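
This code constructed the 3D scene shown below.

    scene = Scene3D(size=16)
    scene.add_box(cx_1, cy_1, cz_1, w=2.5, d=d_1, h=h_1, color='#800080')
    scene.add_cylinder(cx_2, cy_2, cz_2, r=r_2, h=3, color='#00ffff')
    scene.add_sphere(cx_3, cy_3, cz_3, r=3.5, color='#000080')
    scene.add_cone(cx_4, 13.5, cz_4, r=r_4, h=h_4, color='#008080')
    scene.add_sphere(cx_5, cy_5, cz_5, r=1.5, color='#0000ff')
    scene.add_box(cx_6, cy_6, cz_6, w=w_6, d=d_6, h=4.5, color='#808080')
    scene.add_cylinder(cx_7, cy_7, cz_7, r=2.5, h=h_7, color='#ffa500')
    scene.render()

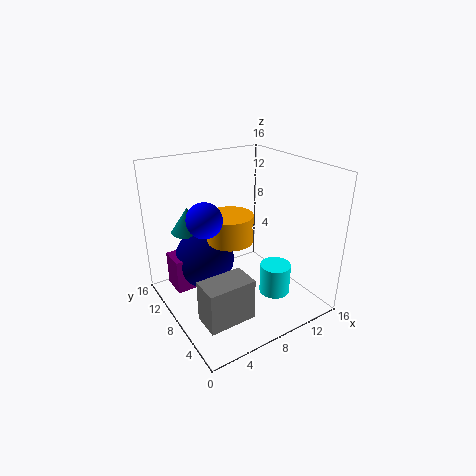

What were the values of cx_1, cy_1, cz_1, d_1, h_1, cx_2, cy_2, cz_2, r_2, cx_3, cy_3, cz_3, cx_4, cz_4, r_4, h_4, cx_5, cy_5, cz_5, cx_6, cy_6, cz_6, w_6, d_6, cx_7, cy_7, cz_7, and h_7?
cx_1 = 1.5
cy_1 = 10.5
cz_1 = 1.5
d_1 = 3
h_1 = 4
cx_2 = 8.5
cy_2 = 2
cz_2 = 4.5
r_2 = 1.5
cx_3 = 5.5
cy_3 = 11.5
cz_3 = 4.5
cx_4 = 4.5
cz_4 = 7.5
r_4 = 2
h_4 = 3
cx_5 = 1.5
cy_5 = 3
cz_5 = 13.5
cx_6 = 1.5
cy_6 = 2.5
cz_6 = 1.5
w_6 = 5
d_6 = 3
cx_7 = 7
cy_7 = 8
cz_7 = 8
h_7 = 3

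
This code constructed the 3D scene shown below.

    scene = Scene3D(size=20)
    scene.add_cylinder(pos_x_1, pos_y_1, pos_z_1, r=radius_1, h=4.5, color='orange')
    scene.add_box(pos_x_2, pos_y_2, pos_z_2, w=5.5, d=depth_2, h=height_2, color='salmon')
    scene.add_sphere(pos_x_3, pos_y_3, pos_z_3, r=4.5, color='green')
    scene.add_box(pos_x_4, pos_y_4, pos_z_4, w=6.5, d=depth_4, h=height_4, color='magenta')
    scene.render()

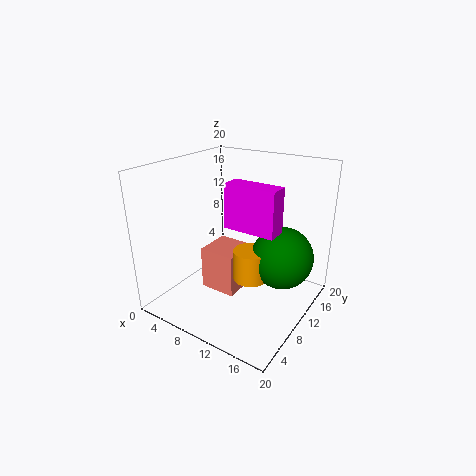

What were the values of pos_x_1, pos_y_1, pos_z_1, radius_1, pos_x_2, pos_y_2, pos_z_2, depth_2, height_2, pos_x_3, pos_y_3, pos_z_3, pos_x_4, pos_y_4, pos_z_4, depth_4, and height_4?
pos_x_1 = 11.5, pos_y_1 = 11, pos_z_1 = 3.5, radius_1 = 2.5, pos_x_2 = 4, pos_y_2 = 9, pos_z_2 = 0.5, depth_2 = 5.5, height_2 = 6.5, pos_x_3 = 15, pos_y_3 = 14, pos_z_3 = 6.5, pos_x_4 = 11, pos_y_4 = 5.5, pos_z_4 = 13.5, depth_4 = 2.5, height_4 = 5.5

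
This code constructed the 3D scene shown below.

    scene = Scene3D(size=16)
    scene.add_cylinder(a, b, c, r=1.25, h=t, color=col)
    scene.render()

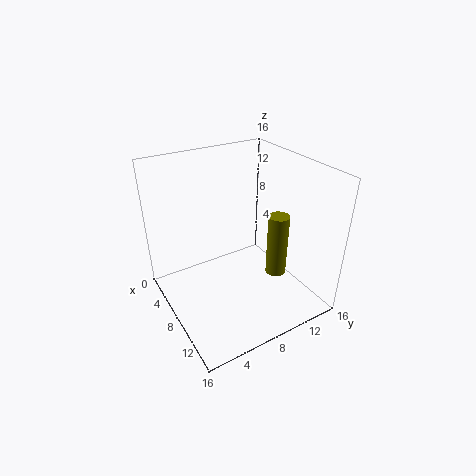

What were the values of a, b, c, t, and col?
a = 8.5, b = 13.25, c = 1.75, t = 7.75, col = 'olive'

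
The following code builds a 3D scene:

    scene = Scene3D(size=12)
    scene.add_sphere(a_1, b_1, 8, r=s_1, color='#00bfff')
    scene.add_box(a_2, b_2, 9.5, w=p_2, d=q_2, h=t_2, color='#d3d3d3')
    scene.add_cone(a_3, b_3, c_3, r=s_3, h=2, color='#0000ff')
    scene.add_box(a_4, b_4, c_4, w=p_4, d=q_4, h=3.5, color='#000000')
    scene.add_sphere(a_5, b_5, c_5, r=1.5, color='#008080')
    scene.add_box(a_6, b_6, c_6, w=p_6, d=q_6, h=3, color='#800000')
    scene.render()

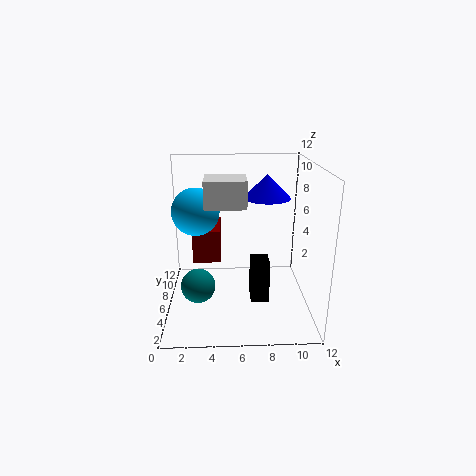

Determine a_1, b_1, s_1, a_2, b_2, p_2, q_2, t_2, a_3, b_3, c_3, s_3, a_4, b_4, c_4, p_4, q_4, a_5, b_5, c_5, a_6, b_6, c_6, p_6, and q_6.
a_1 = 2.5, b_1 = 7, s_1 = 2, a_2 = 3.5, b_2 = 2.5, p_2 = 3, q_2 = 2.5, t_2 = 2, a_3 = 8.5, b_3 = 7.5, c_3 = 9, s_3 = 2, a_4 = 7, b_4 = 4, c_4 = 1, p_4 = 1.5, q_4 = 2, a_5 = 2.5, b_5 = 6, c_5 = 1.5, a_6 = 2, b_6 = 7.5, c_6 = 3, p_6 = 2.5, q_6 = 4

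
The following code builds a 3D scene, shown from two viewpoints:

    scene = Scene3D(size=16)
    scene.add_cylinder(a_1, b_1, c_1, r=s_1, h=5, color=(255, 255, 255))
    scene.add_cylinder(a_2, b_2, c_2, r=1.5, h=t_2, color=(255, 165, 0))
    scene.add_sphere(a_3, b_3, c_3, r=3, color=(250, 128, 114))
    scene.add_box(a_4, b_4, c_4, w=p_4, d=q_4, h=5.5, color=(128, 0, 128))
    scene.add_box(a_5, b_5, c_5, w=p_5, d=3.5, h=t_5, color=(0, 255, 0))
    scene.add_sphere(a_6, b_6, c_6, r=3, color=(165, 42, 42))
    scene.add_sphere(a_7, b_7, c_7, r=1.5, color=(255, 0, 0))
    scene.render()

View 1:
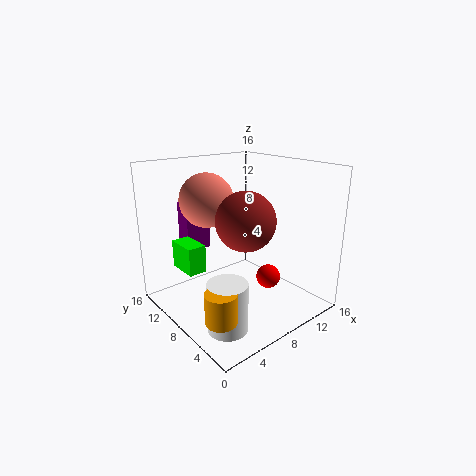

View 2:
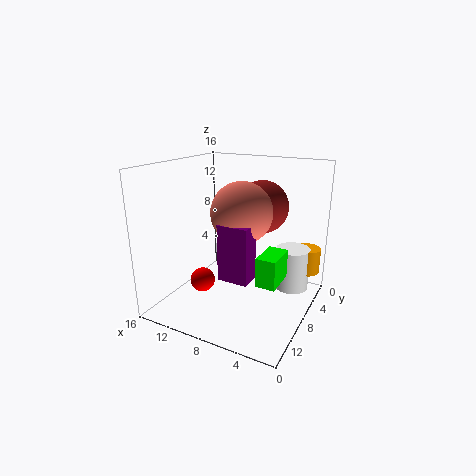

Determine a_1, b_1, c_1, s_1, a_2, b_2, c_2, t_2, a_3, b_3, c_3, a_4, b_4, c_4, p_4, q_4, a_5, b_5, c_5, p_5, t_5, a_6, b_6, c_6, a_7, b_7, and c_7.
a_1 = 3; b_1 = 3.5; c_1 = 1; s_1 = 2; a_2 = 1.5; b_2 = 2.5; c_2 = 3; t_2 = 3; a_3 = 6; b_3 = 11; c_3 = 12; a_4 = 4; b_4 = 12; c_4 = 6; p_4 = 3; q_4 = 2; a_5 = 2; b_5 = 8.5; c_5 = 5; p_5 = 2; t_5 = 3; a_6 = 6.5; b_6 = 5; c_6 = 11; a_7 = 13; b_7 = 8; c_7 = 1.5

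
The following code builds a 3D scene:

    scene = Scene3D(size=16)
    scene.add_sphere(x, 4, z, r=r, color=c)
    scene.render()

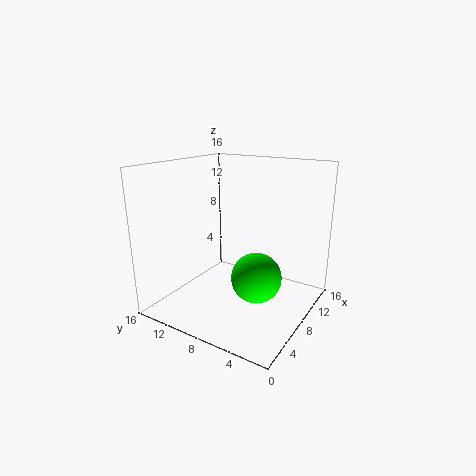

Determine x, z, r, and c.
x = 5; z = 5.5; r = 2.5; c = 'lime'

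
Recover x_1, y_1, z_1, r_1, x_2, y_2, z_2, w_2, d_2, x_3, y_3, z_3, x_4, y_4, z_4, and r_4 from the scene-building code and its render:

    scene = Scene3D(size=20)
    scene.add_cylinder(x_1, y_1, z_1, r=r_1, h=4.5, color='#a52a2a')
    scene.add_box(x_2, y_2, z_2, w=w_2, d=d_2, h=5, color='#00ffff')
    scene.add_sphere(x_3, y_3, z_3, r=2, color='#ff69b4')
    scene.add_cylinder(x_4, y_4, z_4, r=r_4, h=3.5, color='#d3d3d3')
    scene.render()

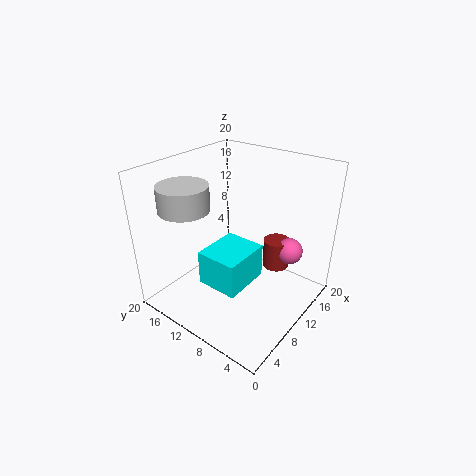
x_1 = 16.5; y_1 = 7.5; z_1 = 3; r_1 = 2; x_2 = 5.5; y_2 = 7.5; z_2 = 3.5; w_2 = 7; d_2 = 6; x_3 = 17; y_3 = 5.5; z_3 = 6; x_4 = 6; y_4 = 16; z_4 = 14; r_4 = 3.5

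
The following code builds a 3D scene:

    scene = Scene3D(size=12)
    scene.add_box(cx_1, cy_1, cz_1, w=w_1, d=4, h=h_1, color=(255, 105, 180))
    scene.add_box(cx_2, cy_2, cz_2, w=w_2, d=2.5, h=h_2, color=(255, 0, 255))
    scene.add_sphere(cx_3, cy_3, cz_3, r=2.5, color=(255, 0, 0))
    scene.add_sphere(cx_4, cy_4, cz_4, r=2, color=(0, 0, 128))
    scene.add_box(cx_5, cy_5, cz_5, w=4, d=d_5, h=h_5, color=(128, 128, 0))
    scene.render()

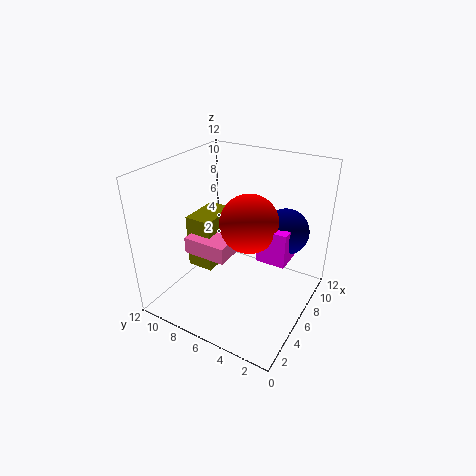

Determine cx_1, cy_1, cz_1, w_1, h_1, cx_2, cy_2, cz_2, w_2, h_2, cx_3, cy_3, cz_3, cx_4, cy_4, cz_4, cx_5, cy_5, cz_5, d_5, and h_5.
cx_1 = 5
cy_1 = 7
cz_1 = 3.5
w_1 = 3
h_1 = 1.5
cx_2 = 6.5
cy_2 = 2
cz_2 = 4
w_2 = 3
h_2 = 3
cx_3 = 7
cy_3 = 5.5
cz_3 = 7
cx_4 = 9
cy_4 = 3
cz_4 = 6
cx_5 = 6
cy_5 = 9
cz_5 = 1.5
d_5 = 2.5
h_5 = 5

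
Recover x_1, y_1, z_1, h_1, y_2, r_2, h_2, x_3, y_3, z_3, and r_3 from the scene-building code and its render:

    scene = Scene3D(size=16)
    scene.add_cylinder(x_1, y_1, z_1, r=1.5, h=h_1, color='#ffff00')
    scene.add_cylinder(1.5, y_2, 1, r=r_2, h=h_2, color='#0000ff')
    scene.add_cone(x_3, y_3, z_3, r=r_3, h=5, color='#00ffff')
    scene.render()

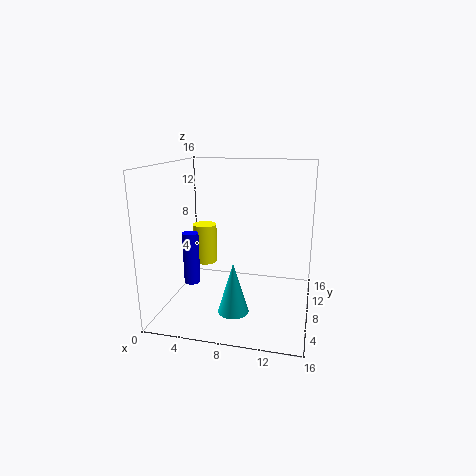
x_1 = 2.5
y_1 = 12.5
z_1 = 3
h_1 = 5
y_2 = 10
r_2 = 1
h_2 = 6.5
x_3 = 9
y_3 = 2
z_3 = 2.5
r_3 = 1.5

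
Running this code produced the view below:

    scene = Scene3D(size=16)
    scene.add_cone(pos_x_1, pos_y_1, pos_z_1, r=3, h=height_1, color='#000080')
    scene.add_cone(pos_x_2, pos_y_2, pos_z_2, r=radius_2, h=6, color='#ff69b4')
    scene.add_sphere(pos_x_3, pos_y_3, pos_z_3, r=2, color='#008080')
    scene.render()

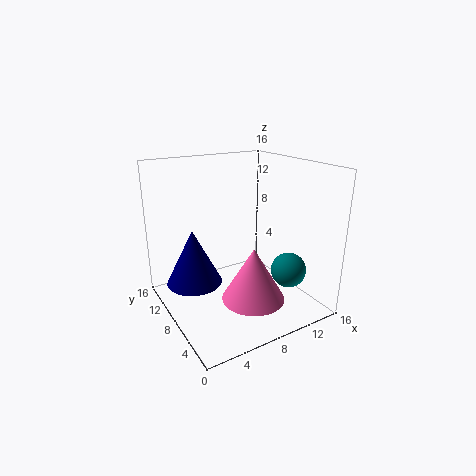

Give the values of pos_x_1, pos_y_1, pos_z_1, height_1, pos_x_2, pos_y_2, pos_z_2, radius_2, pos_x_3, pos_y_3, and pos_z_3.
pos_x_1 = 3, pos_y_1 = 9, pos_z_1 = 3.5, height_1 = 6, pos_x_2 = 8.5, pos_y_2 = 5.5, pos_z_2 = 1.5, radius_2 = 3.5, pos_x_3 = 13, pos_y_3 = 5, pos_z_3 = 4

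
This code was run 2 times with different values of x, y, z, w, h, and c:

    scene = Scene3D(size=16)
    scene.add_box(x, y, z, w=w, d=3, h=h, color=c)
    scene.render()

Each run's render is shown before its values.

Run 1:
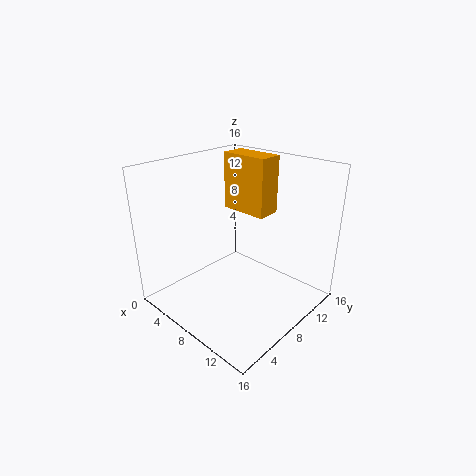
x = 2
y = 12
z = 9
w = 6
h = 7
c = 'orange'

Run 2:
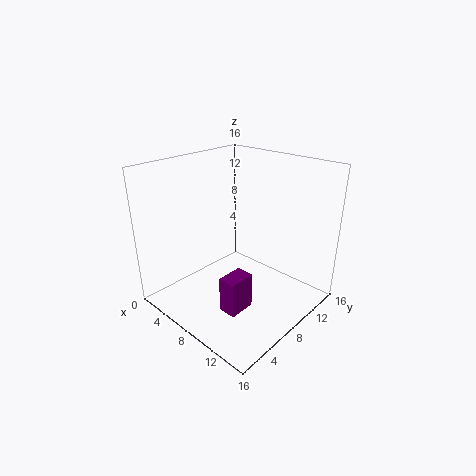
x = 9
y = 4
z = 1
w = 2
h = 4
c = 'purple'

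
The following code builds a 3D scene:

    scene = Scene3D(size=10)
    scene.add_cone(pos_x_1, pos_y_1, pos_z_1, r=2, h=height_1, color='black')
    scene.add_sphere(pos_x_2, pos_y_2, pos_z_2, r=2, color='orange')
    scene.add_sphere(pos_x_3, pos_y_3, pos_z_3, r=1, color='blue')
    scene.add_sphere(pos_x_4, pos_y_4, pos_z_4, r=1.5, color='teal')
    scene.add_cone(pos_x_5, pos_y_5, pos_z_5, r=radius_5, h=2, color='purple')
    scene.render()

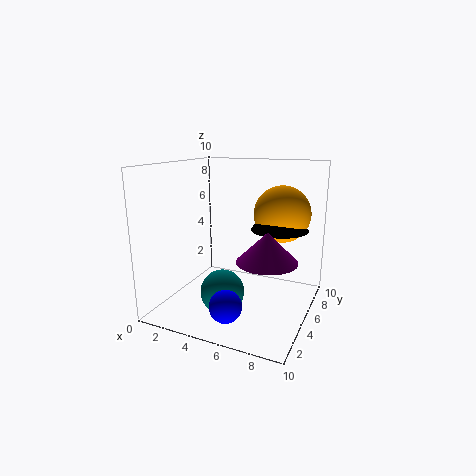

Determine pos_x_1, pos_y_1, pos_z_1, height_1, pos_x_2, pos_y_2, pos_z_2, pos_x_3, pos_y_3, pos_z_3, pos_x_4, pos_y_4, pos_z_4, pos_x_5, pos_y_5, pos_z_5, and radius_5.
pos_x_1 = 7.5
pos_y_1 = 6.5
pos_z_1 = 5.5
height_1 = 2.5
pos_x_2 = 7.5
pos_y_2 = 7
pos_z_2 = 6.5
pos_x_3 = 6
pos_y_3 = 1
pos_z_3 = 2
pos_x_4 = 4.5
pos_y_4 = 3.5
pos_z_4 = 1.5
pos_x_5 = 7.5
pos_y_5 = 4
pos_z_5 = 4
radius_5 = 2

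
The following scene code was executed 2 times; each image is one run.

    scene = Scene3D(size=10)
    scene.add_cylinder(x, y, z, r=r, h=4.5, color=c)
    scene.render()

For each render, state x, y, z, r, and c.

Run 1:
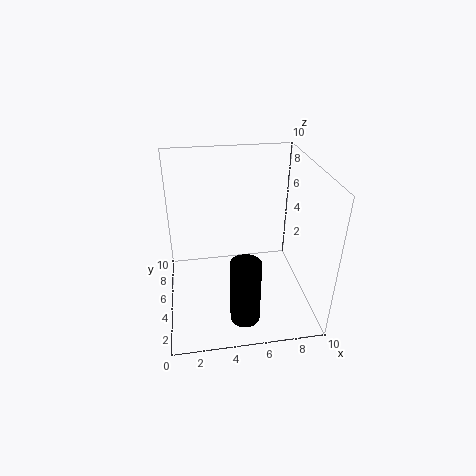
x = 5, y = 2, z = 0.5, r = 1, c = 'black'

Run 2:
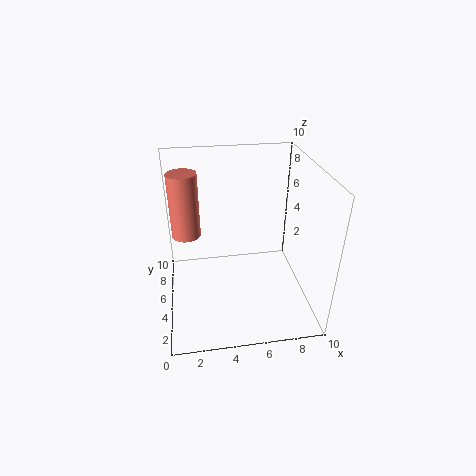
x = 1.5, y = 6, z = 5, r = 1, c = 'salmon'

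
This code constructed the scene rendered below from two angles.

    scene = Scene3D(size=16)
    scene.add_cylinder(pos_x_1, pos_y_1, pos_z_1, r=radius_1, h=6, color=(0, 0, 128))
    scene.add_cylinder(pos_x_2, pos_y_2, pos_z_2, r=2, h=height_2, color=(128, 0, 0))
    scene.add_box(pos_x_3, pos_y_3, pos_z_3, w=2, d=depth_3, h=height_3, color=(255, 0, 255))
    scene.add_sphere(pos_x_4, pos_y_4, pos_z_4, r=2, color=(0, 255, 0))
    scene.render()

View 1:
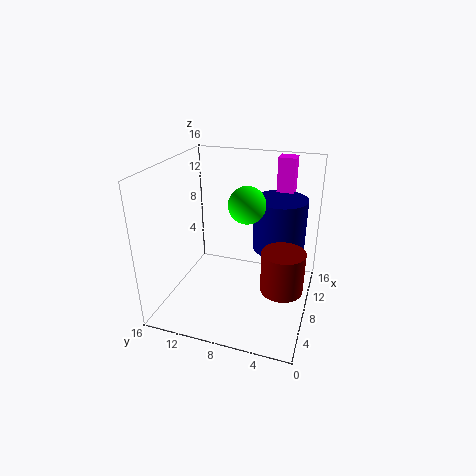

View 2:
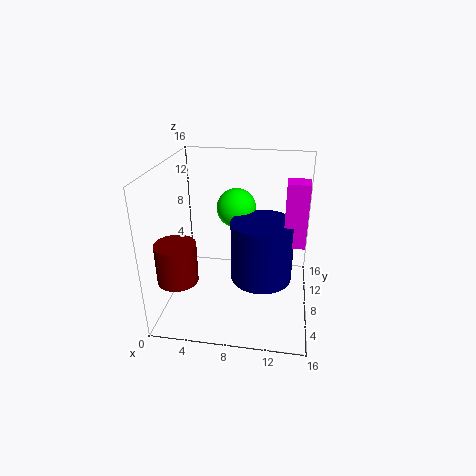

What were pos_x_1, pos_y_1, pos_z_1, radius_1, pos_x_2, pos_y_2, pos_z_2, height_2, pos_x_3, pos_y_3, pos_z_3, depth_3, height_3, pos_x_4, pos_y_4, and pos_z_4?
pos_x_1 = 11
pos_y_1 = 4
pos_z_1 = 6
radius_1 = 3
pos_x_2 = 3
pos_y_2 = 2
pos_z_2 = 6
height_2 = 4
pos_x_3 = 13
pos_y_3 = 3
pos_z_3 = 10
depth_3 = 2
height_3 = 6
pos_x_4 = 8
pos_y_4 = 7
pos_z_4 = 12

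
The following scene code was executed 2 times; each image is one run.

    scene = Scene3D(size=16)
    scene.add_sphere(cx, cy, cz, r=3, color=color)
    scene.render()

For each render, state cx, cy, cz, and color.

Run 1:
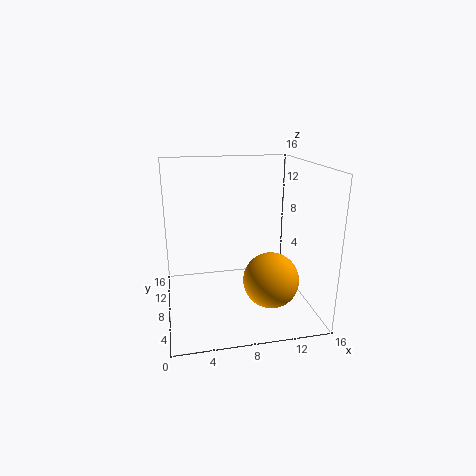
cx = 11
cy = 5
cz = 4
color = 'orange'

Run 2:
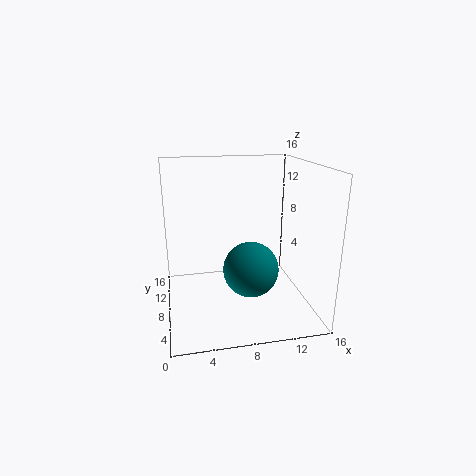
cx = 9
cy = 6
cz = 5
color = 'teal'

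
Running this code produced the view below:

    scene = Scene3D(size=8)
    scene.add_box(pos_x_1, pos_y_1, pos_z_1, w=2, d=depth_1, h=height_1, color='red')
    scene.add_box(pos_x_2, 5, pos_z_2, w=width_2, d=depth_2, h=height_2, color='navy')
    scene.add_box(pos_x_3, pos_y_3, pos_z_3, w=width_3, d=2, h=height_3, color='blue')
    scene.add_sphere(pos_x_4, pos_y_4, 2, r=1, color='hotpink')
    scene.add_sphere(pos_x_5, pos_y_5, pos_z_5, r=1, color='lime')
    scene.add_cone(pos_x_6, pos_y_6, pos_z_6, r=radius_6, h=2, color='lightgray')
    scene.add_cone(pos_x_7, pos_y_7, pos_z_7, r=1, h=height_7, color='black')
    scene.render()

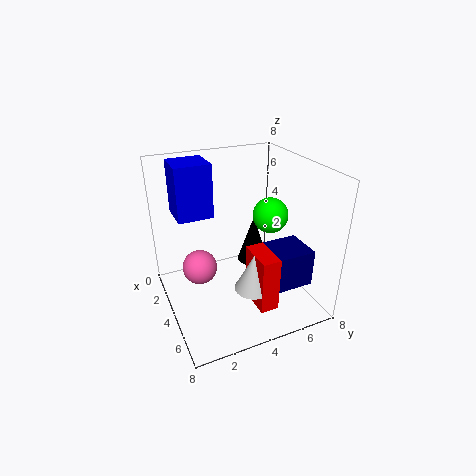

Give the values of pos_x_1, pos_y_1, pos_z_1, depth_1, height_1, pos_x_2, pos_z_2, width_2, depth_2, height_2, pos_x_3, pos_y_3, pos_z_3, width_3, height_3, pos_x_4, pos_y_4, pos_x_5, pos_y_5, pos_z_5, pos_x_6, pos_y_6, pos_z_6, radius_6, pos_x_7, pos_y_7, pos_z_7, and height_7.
pos_x_1 = 5; pos_y_1 = 4; pos_z_1 = 1; depth_1 = 1; height_1 = 3; pos_x_2 = 5; pos_z_2 = 2; width_2 = 2; depth_2 = 2; height_2 = 2; pos_x_3 = 1; pos_y_3 = 1; pos_z_3 = 5; width_3 = 2; height_3 = 3; pos_x_4 = 3; pos_y_4 = 2; pos_x_5 = 4; pos_y_5 = 6; pos_z_5 = 5; pos_x_6 = 6; pos_y_6 = 4; pos_z_6 = 2; radius_6 = 1; pos_x_7 = 2; pos_y_7 = 6; pos_z_7 = 1; height_7 = 3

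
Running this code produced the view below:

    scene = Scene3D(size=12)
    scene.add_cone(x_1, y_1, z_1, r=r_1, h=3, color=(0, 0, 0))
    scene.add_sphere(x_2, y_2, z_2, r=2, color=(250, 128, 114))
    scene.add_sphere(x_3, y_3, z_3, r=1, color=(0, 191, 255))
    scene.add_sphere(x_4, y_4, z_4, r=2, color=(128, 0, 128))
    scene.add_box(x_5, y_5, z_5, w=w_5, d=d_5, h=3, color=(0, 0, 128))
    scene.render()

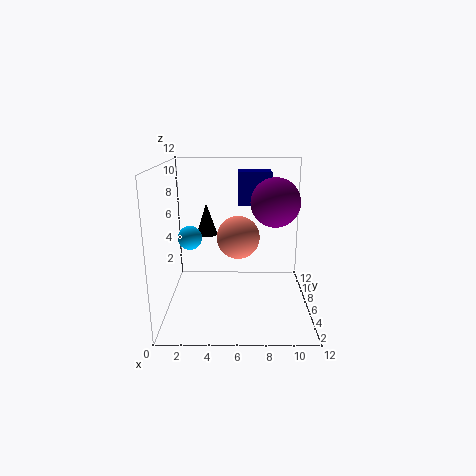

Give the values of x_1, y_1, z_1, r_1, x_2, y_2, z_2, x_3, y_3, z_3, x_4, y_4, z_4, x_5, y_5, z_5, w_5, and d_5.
x_1 = 3
y_1 = 10
z_1 = 5
r_1 = 1
x_2 = 6
y_2 = 9
z_2 = 5
x_3 = 2
y_3 = 6
z_3 = 6
x_4 = 9
y_4 = 6
z_4 = 9
x_5 = 6
y_5 = 9
z_5 = 8
w_5 = 3
d_5 = 2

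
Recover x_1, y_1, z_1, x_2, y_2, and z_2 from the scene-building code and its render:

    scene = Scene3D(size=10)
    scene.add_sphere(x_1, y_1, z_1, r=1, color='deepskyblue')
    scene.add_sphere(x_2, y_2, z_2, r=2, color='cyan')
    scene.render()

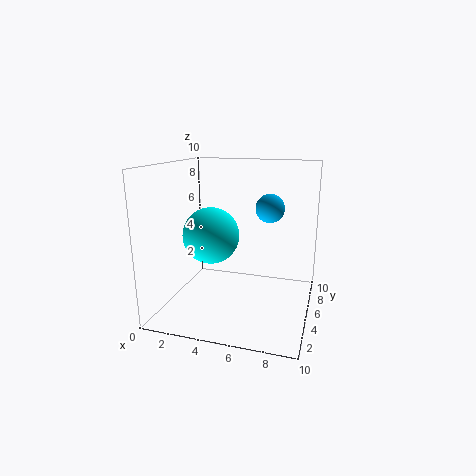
x_1 = 7; y_1 = 6; z_1 = 7; x_2 = 3; y_2 = 5; z_2 = 5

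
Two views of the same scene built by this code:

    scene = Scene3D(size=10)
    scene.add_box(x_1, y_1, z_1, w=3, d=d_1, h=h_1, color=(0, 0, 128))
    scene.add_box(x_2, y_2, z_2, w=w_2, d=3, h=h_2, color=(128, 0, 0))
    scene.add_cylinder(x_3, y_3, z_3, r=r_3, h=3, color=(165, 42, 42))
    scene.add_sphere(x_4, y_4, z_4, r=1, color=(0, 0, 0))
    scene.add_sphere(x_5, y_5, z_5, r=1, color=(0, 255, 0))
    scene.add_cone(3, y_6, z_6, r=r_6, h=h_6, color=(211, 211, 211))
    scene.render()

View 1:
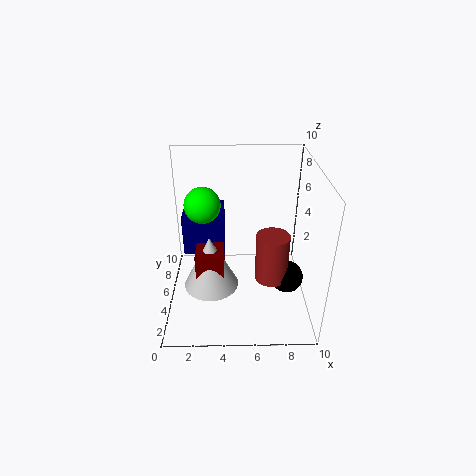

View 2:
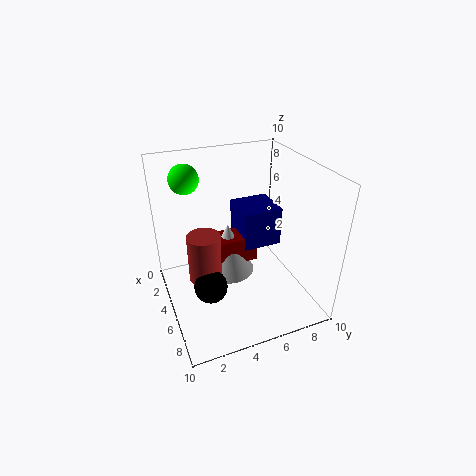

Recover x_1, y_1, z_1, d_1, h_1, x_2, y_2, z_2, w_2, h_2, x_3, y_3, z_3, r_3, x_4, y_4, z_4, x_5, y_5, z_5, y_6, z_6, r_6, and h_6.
x_1 = 1, y_1 = 6, z_1 = 3, d_1 = 3, h_1 = 3, x_2 = 2, y_2 = 4, z_2 = 2, w_2 = 2, h_2 = 2, x_3 = 7, y_3 = 2, z_3 = 4, r_3 = 1, x_4 = 8, y_4 = 2, z_4 = 4, x_5 = 3, y_5 = 2, z_5 = 9, y_6 = 5, z_6 = 1, r_6 = 2, h_6 = 4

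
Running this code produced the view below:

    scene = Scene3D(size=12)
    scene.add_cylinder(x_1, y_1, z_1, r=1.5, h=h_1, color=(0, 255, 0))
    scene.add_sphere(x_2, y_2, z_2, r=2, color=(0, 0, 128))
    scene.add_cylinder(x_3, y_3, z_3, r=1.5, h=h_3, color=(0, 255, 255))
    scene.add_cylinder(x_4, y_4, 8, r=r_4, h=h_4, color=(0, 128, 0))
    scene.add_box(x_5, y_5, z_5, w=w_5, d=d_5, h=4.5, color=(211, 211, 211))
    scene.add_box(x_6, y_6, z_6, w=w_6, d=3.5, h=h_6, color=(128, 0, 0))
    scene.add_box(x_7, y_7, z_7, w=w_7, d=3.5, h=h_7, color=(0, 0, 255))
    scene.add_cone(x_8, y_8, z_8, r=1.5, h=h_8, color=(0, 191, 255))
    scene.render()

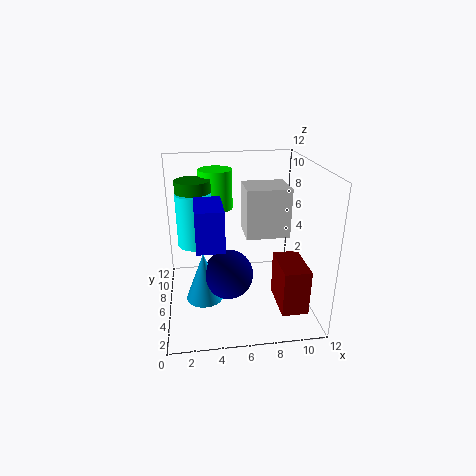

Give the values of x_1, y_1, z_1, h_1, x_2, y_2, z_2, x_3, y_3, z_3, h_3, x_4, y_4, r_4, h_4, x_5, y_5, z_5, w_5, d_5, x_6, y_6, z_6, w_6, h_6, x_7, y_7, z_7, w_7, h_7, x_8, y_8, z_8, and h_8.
x_1 = 4.5, y_1 = 9.5, z_1 = 7.5, h_1 = 3.5, x_2 = 5, y_2 = 4.5, z_2 = 3.5, x_3 = 2.5, y_3 = 7.5, z_3 = 5, h_3 = 4.5, x_4 = 2.5, y_4 = 8, r_4 = 1.5, h_4 = 2.5, x_5 = 7, y_5 = 7.5, z_5 = 5, w_5 = 4, d_5 = 3.5, x_6 = 8.5, y_6 = 0.5, z_6 = 2, w_6 = 2, h_6 = 3.5, x_7 = 2.5, y_7 = 1.5, z_7 = 7, w_7 = 2, h_7 = 3, x_8 = 3, y_8 = 4.5, z_8 = 1.5, h_8 = 4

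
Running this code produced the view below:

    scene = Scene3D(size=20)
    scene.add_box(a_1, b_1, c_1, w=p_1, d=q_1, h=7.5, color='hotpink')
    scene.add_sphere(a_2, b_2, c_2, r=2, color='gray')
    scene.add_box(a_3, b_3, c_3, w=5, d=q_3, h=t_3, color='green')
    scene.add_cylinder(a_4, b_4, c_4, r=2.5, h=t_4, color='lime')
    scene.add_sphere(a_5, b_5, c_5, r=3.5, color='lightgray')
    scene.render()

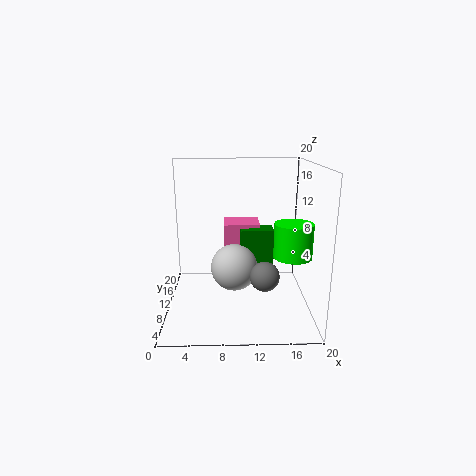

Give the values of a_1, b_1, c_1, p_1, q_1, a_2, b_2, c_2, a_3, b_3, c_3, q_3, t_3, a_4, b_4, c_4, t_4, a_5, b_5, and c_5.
a_1 = 8
b_1 = 14.5
c_1 = 3
p_1 = 5.5
q_1 = 5
a_2 = 13.5
b_2 = 7
c_2 = 5.5
a_3 = 10.5
b_3 = 13
c_3 = 3.5
q_3 = 3.5
t_3 = 6.5
a_4 = 17
b_4 = 6.5
c_4 = 8.5
t_4 = 4.5
a_5 = 9.5
b_5 = 12.5
c_5 = 4.5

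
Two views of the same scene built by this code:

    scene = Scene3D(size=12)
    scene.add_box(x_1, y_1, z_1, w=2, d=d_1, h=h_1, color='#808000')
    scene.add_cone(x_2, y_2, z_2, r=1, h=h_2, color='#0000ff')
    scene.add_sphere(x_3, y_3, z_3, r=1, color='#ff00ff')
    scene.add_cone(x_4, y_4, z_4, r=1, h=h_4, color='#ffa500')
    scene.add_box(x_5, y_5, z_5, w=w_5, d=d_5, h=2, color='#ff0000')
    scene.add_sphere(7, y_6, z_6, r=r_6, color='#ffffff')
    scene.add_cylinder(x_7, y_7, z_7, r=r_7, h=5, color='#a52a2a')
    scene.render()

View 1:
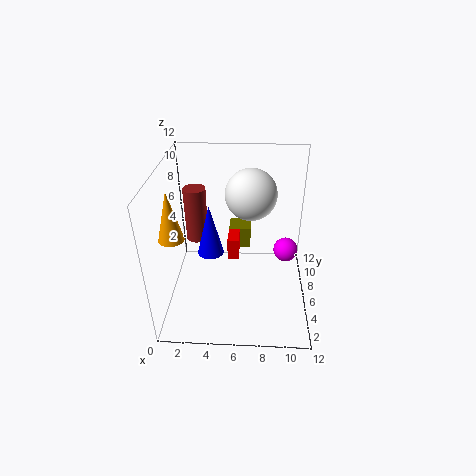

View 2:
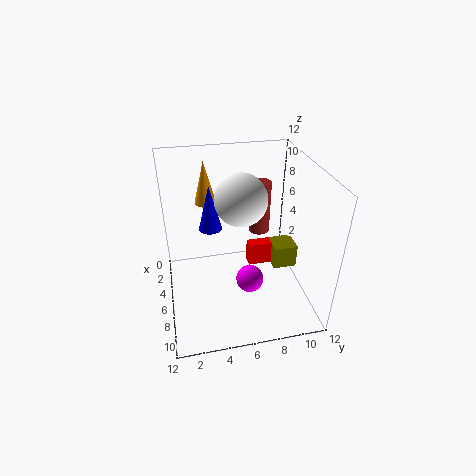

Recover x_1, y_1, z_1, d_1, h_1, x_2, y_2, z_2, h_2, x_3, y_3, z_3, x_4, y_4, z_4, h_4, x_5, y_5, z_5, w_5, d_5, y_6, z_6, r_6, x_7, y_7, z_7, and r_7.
x_1 = 5; y_1 = 9; z_1 = 3; d_1 = 2; h_1 = 2; x_2 = 4; y_2 = 4; z_2 = 6; h_2 = 4; x_3 = 10; y_3 = 6; z_3 = 5; x_4 = 1; y_4 = 4; z_4 = 7; h_4 = 4; x_5 = 5; y_5 = 7; z_5 = 3; w_5 = 1; d_5 = 3; y_6 = 6; z_6 = 10; r_6 = 2; x_7 = 2; y_7 = 9; z_7 = 4; r_7 = 1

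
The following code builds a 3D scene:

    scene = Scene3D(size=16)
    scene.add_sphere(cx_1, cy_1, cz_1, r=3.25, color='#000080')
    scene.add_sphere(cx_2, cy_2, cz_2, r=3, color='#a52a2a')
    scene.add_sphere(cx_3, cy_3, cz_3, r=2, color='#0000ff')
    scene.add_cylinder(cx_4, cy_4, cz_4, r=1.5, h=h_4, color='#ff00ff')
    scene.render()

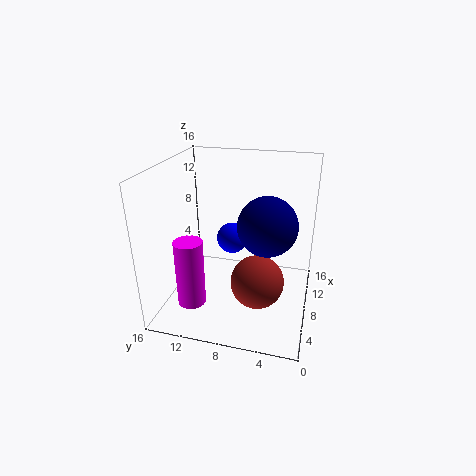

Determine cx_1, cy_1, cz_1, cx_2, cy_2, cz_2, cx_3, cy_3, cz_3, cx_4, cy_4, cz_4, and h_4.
cx_1 = 8, cy_1 = 4.75, cz_1 = 9.75, cx_2 = 7, cy_2 = 5.5, cz_2 = 3.25, cx_3 = 13.5, cy_3 = 10.25, cz_3 = 5, cx_4 = 3.5, cy_4 = 12, cz_4 = 2, h_4 = 7.25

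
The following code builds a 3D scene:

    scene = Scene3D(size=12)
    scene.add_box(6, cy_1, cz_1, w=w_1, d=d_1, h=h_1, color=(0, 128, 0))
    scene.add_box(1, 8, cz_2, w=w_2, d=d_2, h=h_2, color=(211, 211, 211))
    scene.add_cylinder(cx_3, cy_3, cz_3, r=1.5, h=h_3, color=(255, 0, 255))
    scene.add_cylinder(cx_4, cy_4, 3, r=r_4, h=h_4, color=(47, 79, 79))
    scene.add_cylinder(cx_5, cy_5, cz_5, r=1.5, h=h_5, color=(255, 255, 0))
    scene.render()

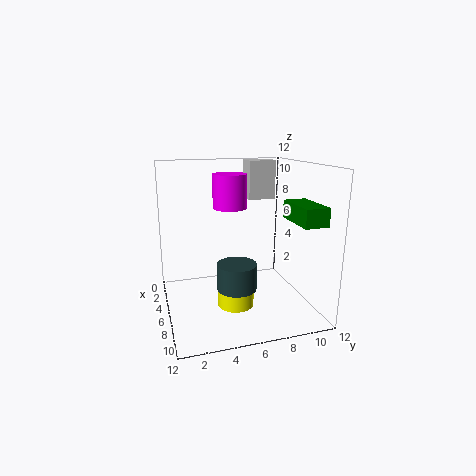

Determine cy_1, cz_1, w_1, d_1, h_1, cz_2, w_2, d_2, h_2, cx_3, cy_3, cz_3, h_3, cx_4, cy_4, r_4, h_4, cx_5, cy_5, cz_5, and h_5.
cy_1 = 10
cz_1 = 7.5
w_1 = 4
d_1 = 2
h_1 = 1.5
cz_2 = 8.5
w_2 = 2
d_2 = 2.5
h_2 = 3.5
cx_3 = 3.5
cy_3 = 6
cz_3 = 8
h_3 = 3
cx_4 = 9
cy_4 = 5
r_4 = 1.5
h_4 = 2
cx_5 = 7
cy_5 = 5.5
cz_5 = 0.5
h_5 = 2.5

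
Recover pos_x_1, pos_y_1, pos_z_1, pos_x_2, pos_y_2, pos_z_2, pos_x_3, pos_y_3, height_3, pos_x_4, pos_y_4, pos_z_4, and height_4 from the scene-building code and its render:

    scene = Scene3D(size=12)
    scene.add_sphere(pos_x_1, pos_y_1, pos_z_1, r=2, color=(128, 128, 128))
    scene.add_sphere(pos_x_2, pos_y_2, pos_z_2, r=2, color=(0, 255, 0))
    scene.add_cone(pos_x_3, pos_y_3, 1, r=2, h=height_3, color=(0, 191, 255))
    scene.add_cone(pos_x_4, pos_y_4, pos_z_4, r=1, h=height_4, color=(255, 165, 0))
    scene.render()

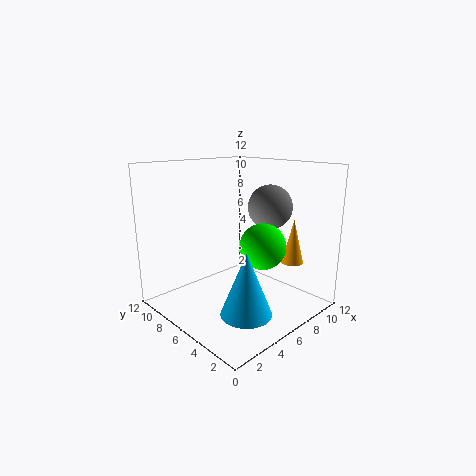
pos_x_1 = 10; pos_y_1 = 6; pos_z_1 = 8; pos_x_2 = 8; pos_y_2 = 5; pos_z_2 = 5; pos_x_3 = 4; pos_y_3 = 3; height_3 = 5; pos_x_4 = 11; pos_y_4 = 4; pos_z_4 = 3; height_4 = 4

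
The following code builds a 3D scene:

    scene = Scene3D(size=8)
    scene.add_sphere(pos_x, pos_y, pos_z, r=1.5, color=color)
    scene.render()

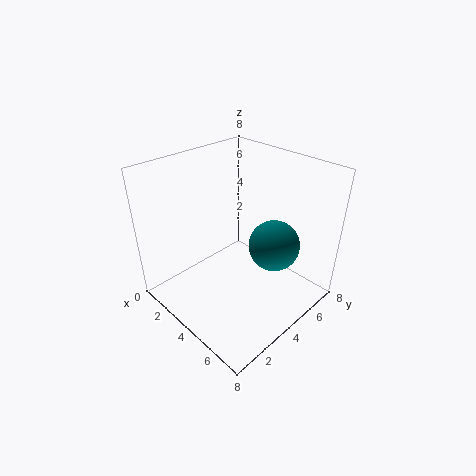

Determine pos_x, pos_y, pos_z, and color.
pos_x = 5, pos_y = 6, pos_z = 3, color = 'teal'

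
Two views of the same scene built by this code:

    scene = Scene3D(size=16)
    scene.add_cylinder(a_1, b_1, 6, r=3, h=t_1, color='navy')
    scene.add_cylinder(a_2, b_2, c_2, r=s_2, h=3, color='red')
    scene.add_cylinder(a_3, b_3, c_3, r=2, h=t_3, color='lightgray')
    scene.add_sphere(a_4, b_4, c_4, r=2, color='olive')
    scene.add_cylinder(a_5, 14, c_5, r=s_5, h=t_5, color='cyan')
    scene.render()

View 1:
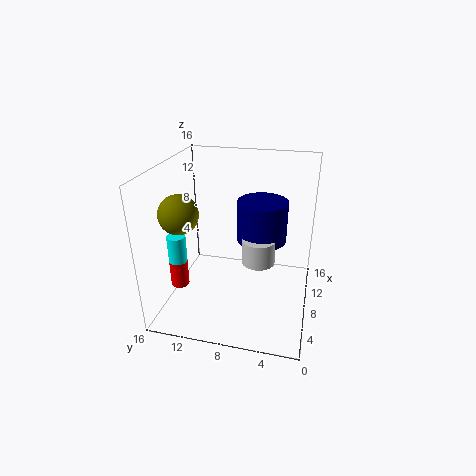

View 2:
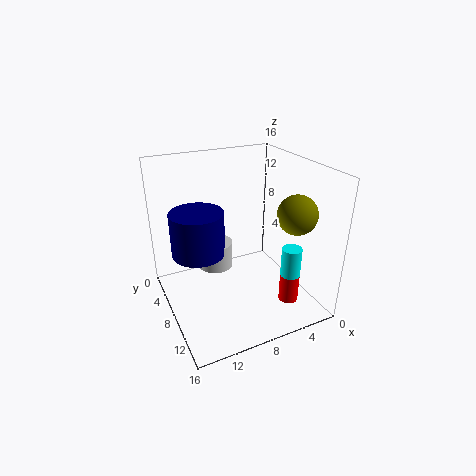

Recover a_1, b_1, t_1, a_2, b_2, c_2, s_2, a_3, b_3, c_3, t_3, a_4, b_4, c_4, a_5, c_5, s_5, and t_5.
a_1 = 12; b_1 = 6; t_1 = 5; a_2 = 5; b_2 = 14; c_2 = 3; s_2 = 1; a_3 = 10; b_3 = 6; c_3 = 4; t_3 = 3; a_4 = 4; b_4 = 13; c_4 = 12; a_5 = 5; c_5 = 4; s_5 = 1; t_5 = 5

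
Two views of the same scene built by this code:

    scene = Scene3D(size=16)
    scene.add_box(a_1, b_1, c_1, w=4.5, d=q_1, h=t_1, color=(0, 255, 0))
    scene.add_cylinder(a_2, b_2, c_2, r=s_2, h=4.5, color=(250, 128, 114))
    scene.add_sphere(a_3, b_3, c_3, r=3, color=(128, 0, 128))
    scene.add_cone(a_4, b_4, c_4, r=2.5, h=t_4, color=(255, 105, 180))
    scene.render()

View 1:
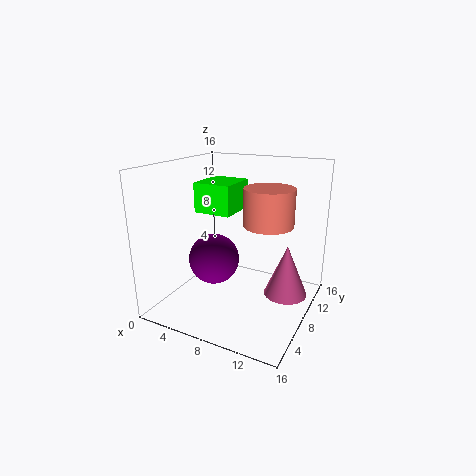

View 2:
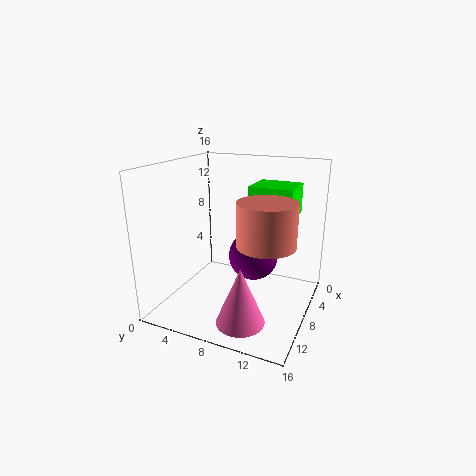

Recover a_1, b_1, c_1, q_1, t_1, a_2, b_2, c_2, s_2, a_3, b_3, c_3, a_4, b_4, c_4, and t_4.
a_1 = 2; b_1 = 8.5; c_1 = 10; q_1 = 5; t_1 = 3.5; a_2 = 10; b_2 = 12; c_2 = 8.5; s_2 = 3; a_3 = 4.5; b_3 = 8.5; c_3 = 4.5; a_4 = 13; b_4 = 10.5; c_4 = 1; t_4 = 6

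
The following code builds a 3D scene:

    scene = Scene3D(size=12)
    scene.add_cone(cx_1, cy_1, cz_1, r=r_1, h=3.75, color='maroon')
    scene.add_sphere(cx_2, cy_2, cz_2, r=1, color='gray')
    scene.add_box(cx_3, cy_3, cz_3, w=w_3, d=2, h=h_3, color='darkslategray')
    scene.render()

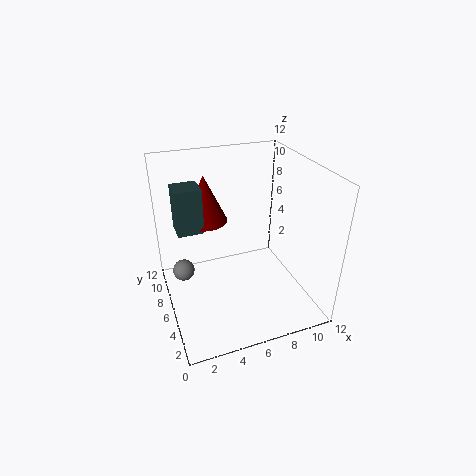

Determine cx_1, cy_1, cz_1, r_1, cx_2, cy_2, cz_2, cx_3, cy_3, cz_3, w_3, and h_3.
cx_1 = 3.5
cy_1 = 6.75
cz_1 = 7.75
r_1 = 1.75
cx_2 = 1.75
cy_2 = 9.25
cz_2 = 1.5
cx_3 = 1
cy_3 = 5.25
cz_3 = 7.5
w_3 = 2
h_3 = 3.5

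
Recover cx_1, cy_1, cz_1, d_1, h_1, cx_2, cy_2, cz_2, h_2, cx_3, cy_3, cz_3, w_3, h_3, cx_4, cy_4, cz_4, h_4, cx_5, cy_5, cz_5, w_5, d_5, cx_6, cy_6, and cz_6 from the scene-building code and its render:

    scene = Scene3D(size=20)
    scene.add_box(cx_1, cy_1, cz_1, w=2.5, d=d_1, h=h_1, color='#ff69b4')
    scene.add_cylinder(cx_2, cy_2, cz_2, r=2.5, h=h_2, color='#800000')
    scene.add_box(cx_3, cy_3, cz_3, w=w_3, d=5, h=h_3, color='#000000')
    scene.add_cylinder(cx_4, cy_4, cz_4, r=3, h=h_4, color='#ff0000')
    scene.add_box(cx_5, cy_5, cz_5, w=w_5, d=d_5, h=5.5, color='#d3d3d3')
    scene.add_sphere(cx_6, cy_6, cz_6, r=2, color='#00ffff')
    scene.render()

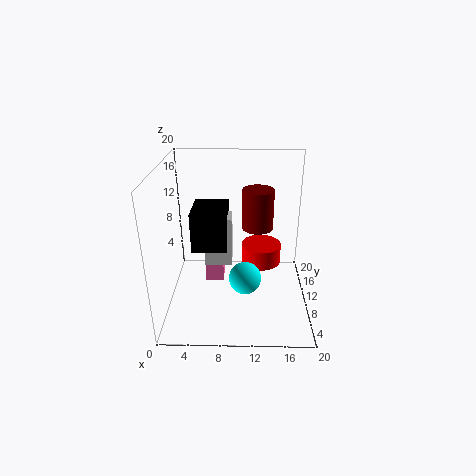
cx_1 = 5.5; cy_1 = 8.5; cz_1 = 4; d_1 = 3.5; h_1 = 3.5; cx_2 = 13; cy_2 = 17.5; cz_2 = 8; h_2 = 6.5; cx_3 = 5; cy_3 = 1.5; cz_3 = 12.5; w_3 = 4; h_3 = 4.5; cx_4 = 13.5; cy_4 = 14; cz_4 = 4; h_4 = 3; cx_5 = 6.5; cy_5 = 1.5; cz_5 = 11; w_5 = 3; d_5 = 2.5; cx_6 = 11; cy_6 = 4; cz_6 = 7.5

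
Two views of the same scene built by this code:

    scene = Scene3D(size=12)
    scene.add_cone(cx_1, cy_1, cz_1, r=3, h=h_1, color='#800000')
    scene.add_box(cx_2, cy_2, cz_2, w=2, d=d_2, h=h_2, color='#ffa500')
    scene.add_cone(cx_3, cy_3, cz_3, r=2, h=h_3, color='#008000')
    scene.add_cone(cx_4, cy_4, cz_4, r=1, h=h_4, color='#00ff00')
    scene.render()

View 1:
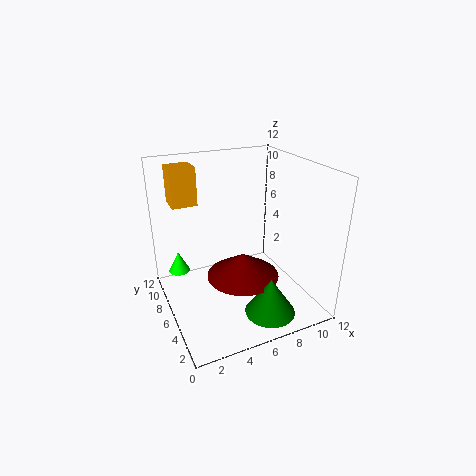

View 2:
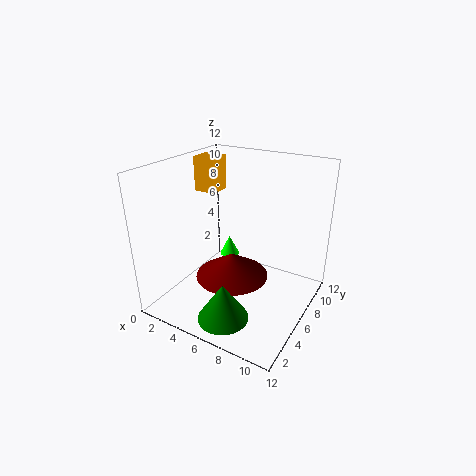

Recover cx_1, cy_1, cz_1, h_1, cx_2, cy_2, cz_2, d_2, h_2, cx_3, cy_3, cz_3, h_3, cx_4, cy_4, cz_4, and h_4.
cx_1 = 6
cy_1 = 5
cz_1 = 3
h_1 = 2
cx_2 = 1
cy_2 = 7
cz_2 = 9
d_2 = 2
h_2 = 3
cx_3 = 7
cy_3 = 2
cz_3 = 1
h_3 = 3
cx_4 = 2
cy_4 = 11
cz_4 = 1
h_4 = 2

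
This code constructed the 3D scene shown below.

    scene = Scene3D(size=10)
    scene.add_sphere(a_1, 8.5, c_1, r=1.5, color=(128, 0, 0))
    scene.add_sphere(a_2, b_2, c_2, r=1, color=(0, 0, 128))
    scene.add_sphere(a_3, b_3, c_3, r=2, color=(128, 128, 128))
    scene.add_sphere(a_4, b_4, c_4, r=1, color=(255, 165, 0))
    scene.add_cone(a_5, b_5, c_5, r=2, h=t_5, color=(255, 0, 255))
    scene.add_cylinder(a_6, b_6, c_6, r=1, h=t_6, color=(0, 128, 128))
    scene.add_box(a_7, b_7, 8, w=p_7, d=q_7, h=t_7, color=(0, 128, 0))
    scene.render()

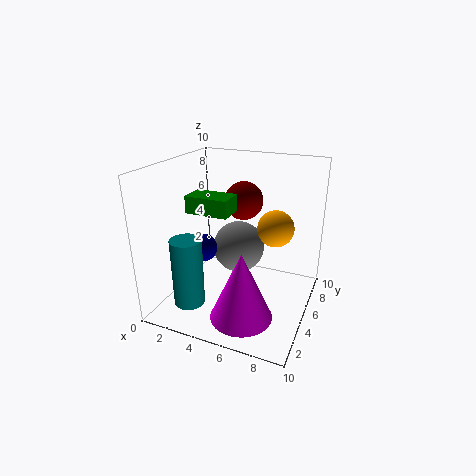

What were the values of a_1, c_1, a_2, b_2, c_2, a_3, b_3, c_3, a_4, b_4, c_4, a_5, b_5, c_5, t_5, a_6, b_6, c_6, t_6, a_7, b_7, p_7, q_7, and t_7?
a_1 = 4; c_1 = 6.5; a_2 = 2.5; b_2 = 4.5; c_2 = 4; a_3 = 4; b_3 = 7.5; c_3 = 3; a_4 = 8.5; b_4 = 2; c_4 = 7.5; a_5 = 6.5; b_5 = 2; c_5 = 1; t_5 = 4.5; a_6 = 3; b_6 = 1.5; c_6 = 1.5; t_6 = 4.5; a_7 = 3.5; b_7 = 1; p_7 = 2.5; q_7 = 1.5; t_7 = 1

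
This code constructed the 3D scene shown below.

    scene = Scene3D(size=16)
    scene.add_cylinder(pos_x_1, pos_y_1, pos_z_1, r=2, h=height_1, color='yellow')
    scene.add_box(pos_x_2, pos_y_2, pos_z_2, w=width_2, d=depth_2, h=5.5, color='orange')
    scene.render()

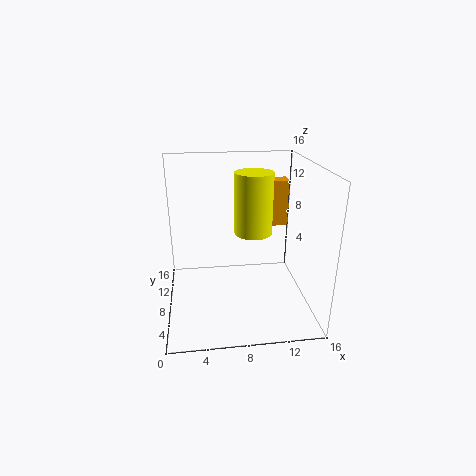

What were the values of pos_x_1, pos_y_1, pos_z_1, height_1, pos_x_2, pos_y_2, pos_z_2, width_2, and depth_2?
pos_x_1 = 9.5
pos_y_1 = 7
pos_z_1 = 9
height_1 = 6.5
pos_x_2 = 12
pos_y_2 = 11
pos_z_2 = 8
width_2 = 2.5
depth_2 = 2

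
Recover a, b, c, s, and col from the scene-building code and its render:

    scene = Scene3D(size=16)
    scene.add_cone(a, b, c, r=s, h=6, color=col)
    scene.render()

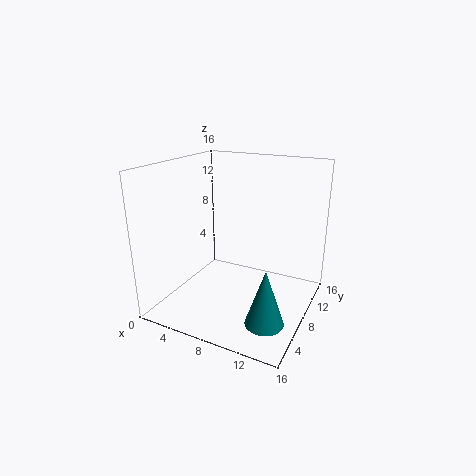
a = 13
b = 4
c = 1
s = 2
col = 'teal'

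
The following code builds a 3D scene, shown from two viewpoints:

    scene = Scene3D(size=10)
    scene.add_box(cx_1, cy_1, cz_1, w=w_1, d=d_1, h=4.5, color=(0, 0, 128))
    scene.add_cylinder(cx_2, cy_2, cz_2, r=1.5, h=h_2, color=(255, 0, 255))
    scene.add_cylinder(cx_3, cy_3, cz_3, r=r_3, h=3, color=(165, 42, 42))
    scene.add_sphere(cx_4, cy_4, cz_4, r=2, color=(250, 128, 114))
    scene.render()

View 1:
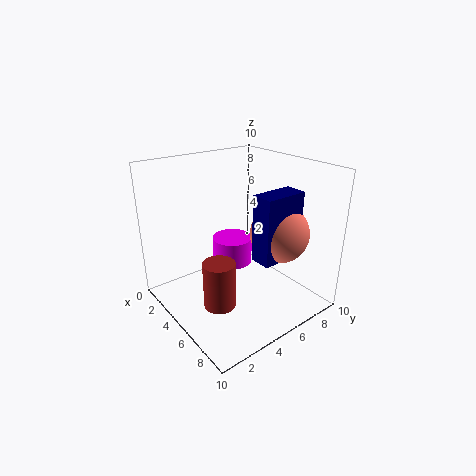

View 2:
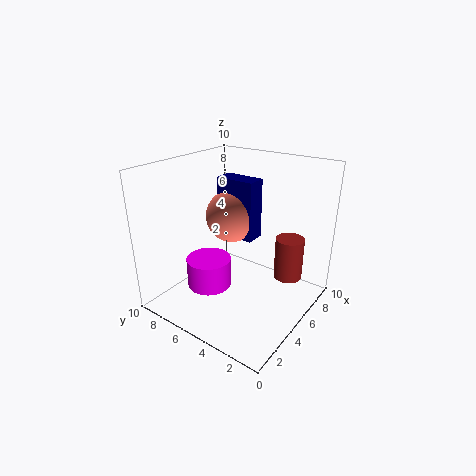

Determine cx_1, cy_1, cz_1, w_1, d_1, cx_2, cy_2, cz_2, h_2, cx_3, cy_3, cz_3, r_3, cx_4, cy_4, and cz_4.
cx_1 = 6.5, cy_1 = 5, cz_1 = 4, w_1 = 1.5, d_1 = 3, cx_2 = 3, cy_2 = 6, cz_2 = 2, h_2 = 2, cx_3 = 7, cy_3 = 2, cz_3 = 2, r_3 = 1, cx_4 = 7, cy_4 = 7, cz_4 = 5.5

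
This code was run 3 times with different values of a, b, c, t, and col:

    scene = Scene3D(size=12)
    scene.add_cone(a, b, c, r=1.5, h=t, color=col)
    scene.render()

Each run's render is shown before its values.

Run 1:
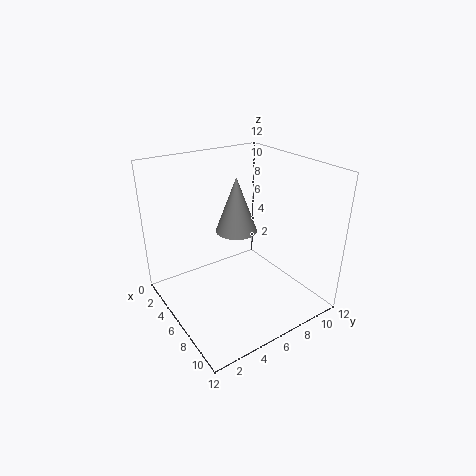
a = 8; b = 4.5; c = 8; t = 4; col = 'gray'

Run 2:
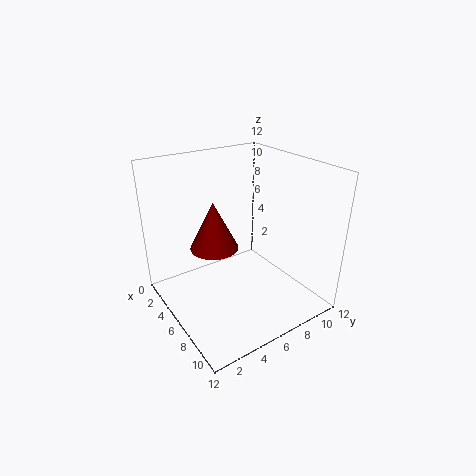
a = 10; b = 1.5; c = 8.5; t = 3; col = 'maroon'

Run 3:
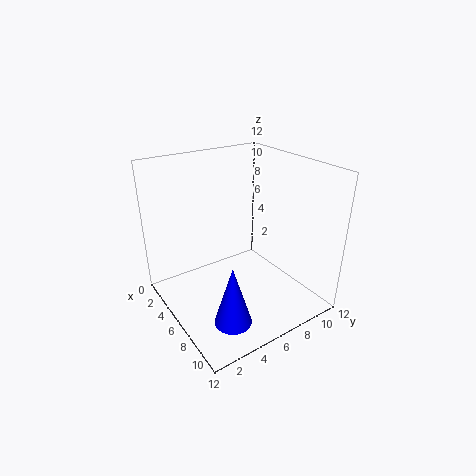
a = 9; b = 3.5; c = 0.5; t = 5; col = 'blue'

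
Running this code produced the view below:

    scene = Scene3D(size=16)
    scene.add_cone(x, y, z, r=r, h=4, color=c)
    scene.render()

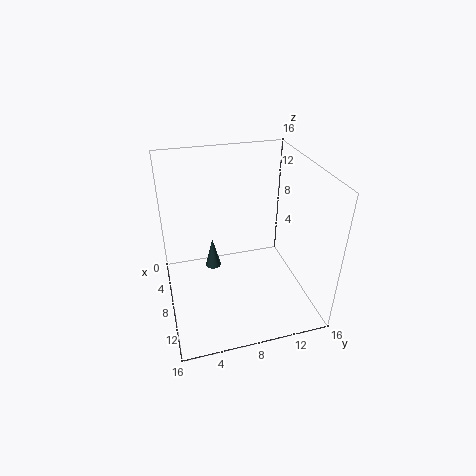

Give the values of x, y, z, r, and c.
x = 3, y = 6, z = 1, r = 1, c = 'darkslategray'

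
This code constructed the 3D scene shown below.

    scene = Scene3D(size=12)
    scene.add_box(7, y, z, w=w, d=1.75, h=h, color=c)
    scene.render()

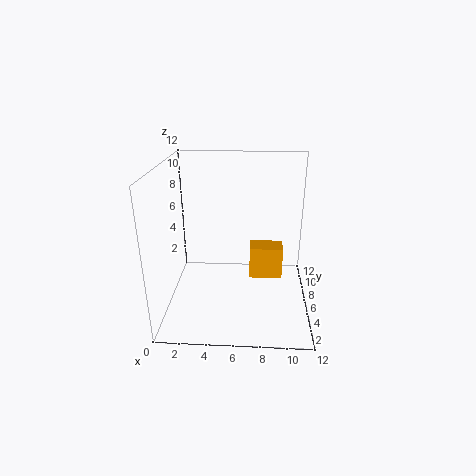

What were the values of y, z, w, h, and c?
y = 5.5
z = 2.5
w = 2.75
h = 2.75
c = 'orange'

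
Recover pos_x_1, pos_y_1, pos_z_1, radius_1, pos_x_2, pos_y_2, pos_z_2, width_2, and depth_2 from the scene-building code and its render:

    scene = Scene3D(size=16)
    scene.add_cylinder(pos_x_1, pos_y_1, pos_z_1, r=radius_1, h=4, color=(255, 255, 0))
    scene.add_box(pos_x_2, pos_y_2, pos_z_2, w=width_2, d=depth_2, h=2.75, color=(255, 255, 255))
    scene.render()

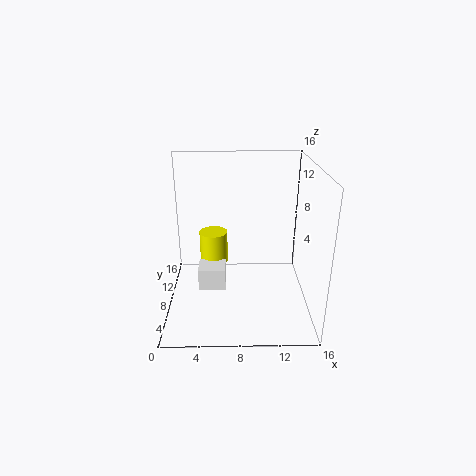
pos_x_1 = 5
pos_y_1 = 12.5
pos_z_1 = 2.75
radius_1 = 1.75
pos_x_2 = 3.25
pos_y_2 = 8.5
pos_z_2 = 0.75
width_2 = 3.25
depth_2 = 2.75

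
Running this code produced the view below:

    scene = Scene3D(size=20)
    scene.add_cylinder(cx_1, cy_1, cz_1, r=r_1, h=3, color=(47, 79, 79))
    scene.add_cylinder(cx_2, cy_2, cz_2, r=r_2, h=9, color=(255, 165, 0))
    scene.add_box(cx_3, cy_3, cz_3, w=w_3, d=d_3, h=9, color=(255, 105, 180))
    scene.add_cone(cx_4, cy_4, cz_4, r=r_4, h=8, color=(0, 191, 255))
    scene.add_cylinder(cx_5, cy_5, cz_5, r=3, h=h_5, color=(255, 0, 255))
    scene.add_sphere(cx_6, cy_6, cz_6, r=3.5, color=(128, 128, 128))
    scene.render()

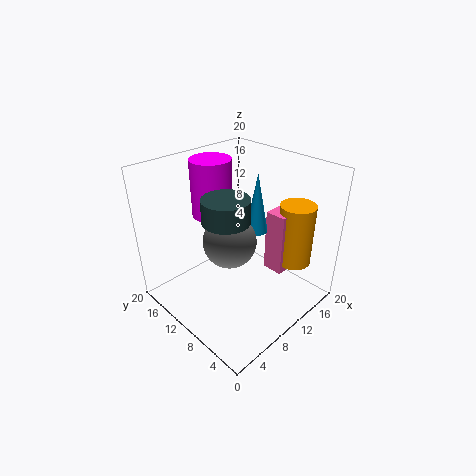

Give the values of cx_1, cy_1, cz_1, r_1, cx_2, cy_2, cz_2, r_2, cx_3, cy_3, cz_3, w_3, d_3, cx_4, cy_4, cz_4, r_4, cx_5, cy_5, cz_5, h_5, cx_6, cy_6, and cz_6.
cx_1 = 6.5
cy_1 = 8.5
cz_1 = 14.5
r_1 = 3
cx_2 = 16.5
cy_2 = 5
cz_2 = 5.5
r_2 = 2.5
cx_3 = 13.5
cy_3 = 5
cz_3 = 4.5
w_3 = 5.5
d_3 = 3
cx_4 = 11.5
cy_4 = 8
cz_4 = 11.5
r_4 = 1.5
cx_5 = 11
cy_5 = 16.5
cz_5 = 11
h_5 = 8.5
cx_6 = 7.5
cy_6 = 9
cz_6 = 11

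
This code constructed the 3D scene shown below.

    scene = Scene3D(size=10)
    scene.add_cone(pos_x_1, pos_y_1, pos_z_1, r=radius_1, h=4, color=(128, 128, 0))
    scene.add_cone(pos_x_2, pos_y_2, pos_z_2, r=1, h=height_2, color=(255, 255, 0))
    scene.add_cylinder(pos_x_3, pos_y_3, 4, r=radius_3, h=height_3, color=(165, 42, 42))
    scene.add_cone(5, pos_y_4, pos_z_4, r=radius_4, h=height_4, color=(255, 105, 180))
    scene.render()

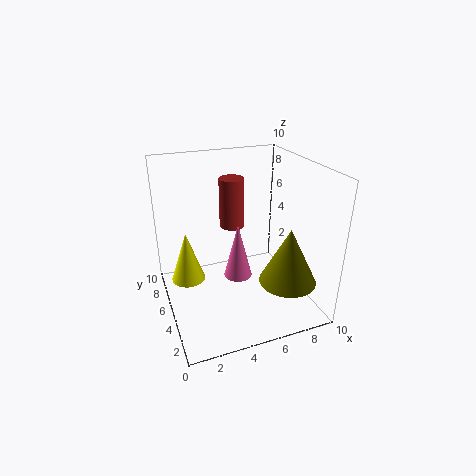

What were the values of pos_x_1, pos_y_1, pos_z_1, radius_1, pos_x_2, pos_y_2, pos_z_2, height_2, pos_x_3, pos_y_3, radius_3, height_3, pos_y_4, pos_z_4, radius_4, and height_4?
pos_x_1 = 8; pos_y_1 = 3; pos_z_1 = 2; radius_1 = 2; pos_x_2 = 1; pos_y_2 = 3; pos_z_2 = 4; height_2 = 3; pos_x_3 = 6; pos_y_3 = 9; radius_3 = 1; height_3 = 4; pos_y_4 = 5; pos_z_4 = 2; radius_4 = 1; height_4 = 4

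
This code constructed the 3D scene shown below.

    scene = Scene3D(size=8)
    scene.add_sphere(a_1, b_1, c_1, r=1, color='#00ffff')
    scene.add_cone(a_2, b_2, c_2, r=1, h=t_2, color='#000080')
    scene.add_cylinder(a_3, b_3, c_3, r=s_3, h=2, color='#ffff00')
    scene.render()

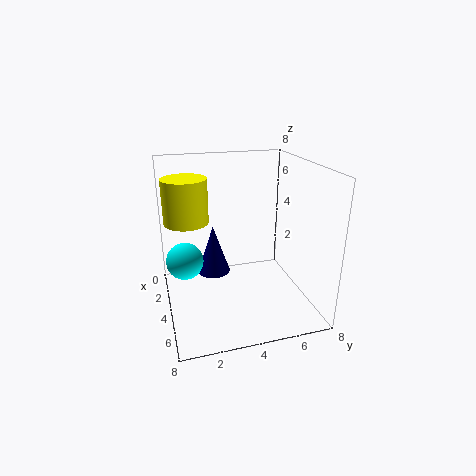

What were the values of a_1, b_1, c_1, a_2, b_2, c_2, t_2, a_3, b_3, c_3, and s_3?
a_1 = 4
b_1 = 1
c_1 = 3
a_2 = 2
b_2 = 3
c_2 = 1
t_2 = 3
a_3 = 6
b_3 = 1
c_3 = 6
s_3 = 1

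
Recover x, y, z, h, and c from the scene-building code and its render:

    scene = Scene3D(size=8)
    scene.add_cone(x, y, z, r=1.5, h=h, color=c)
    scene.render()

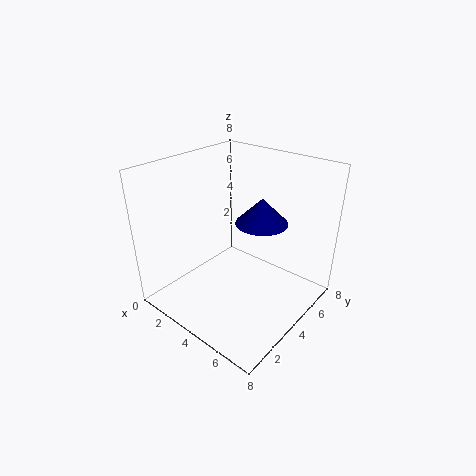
x = 4.5; y = 5.5; z = 4.5; h = 1.5; c = 'navy'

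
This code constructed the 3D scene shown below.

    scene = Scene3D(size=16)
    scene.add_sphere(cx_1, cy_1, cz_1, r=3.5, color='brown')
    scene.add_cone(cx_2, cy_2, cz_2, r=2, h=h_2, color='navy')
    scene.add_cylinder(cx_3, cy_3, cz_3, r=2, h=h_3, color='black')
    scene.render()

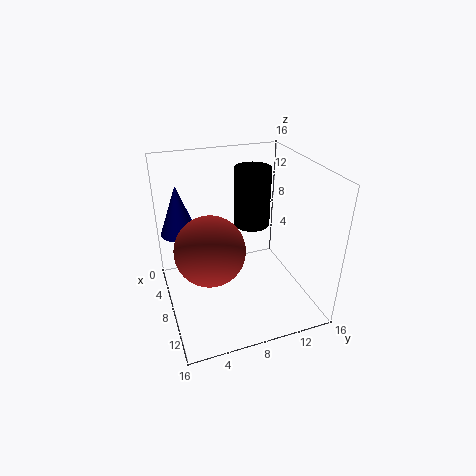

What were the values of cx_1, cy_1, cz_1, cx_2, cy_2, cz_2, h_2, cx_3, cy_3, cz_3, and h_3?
cx_1 = 11, cy_1 = 4, cz_1 = 9, cx_2 = 5.5, cy_2 = 2, cz_2 = 8.5, h_2 = 5.5, cx_3 = 7, cy_3 = 10, cz_3 = 9, h_3 = 6.5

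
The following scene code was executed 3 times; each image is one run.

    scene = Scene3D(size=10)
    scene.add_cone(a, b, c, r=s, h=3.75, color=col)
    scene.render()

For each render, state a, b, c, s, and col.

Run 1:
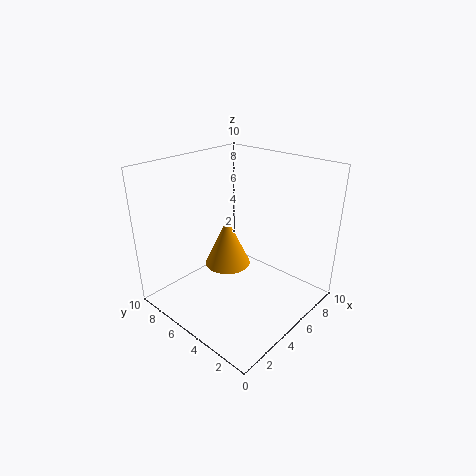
a = 6; b = 7; c = 1.75; s = 1.75; col = 'orange'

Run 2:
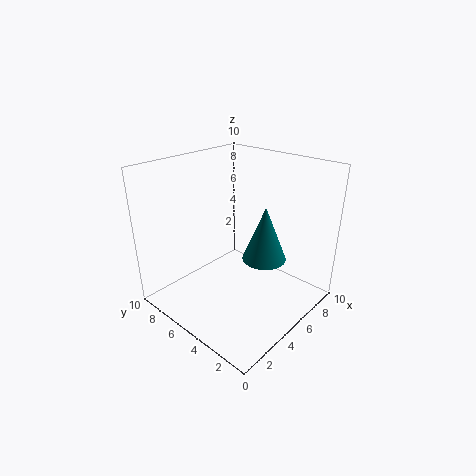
a = 5.75; b = 3.25; c = 3.75; s = 1.5; col = 'teal'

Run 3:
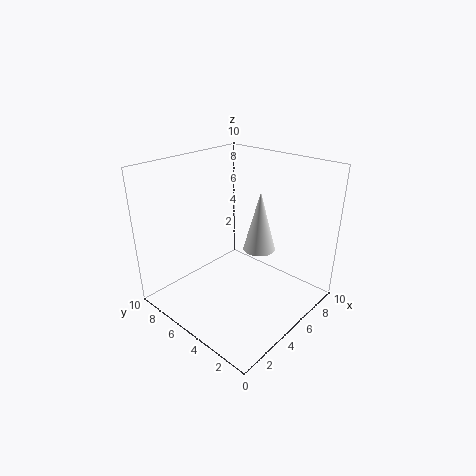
a = 4.5; b = 2.75; c = 5.25; s = 1; col = 'white'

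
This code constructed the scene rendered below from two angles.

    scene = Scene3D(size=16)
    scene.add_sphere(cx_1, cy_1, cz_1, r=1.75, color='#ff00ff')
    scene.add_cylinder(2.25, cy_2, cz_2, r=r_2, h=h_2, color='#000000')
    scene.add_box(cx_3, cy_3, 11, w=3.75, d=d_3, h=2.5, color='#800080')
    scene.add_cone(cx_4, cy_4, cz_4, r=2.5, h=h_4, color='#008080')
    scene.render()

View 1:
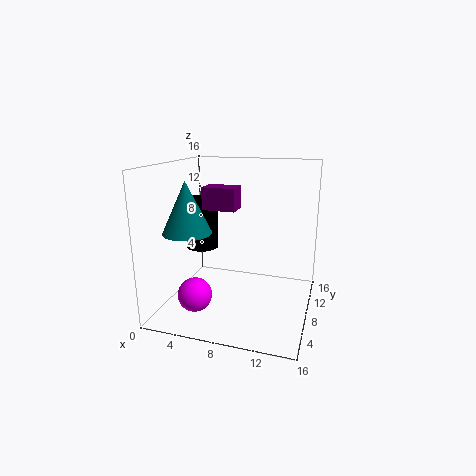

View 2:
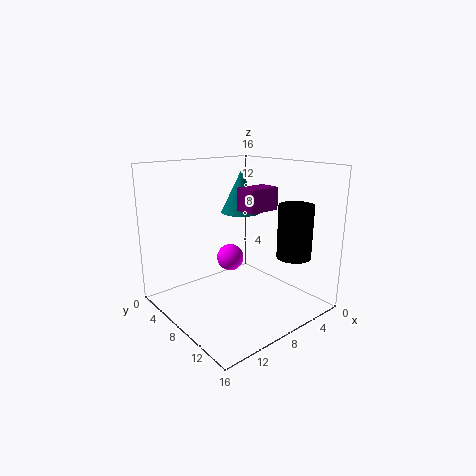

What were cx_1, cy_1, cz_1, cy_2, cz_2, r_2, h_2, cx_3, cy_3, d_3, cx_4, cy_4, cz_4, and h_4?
cx_1 = 5, cy_1 = 2.75, cz_1 = 3.25, cy_2 = 11.25, cz_2 = 5.25, r_2 = 2, h_2 = 6.25, cx_3 = 4, cy_3 = 7.5, d_3 = 2.5, cx_4 = 4, cy_4 = 3.75, cz_4 = 9.5, h_4 = 5.25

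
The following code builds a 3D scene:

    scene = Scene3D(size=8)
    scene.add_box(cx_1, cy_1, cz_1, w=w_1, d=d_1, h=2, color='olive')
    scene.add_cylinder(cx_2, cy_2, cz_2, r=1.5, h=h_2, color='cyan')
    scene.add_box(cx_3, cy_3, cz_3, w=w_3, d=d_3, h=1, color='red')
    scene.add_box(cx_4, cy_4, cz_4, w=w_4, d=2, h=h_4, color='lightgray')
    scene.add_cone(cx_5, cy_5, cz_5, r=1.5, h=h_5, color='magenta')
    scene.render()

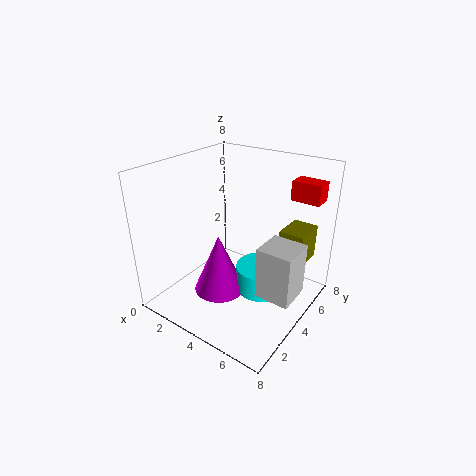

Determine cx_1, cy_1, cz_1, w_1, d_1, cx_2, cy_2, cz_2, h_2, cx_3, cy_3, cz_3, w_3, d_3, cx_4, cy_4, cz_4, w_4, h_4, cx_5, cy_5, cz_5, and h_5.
cx_1 = 5.5; cy_1 = 6; cz_1 = 2; w_1 = 1.5; d_1 = 2; cx_2 = 5; cy_2 = 5; cz_2 = 0.5; h_2 = 1.5; cx_3 = 6.5; cy_3 = 5; cz_3 = 6.5; w_3 = 1.5; d_3 = 1; cx_4 = 5.5; cy_4 = 3.5; cz_4 = 1; w_4 = 2; h_4 = 3; cx_5 = 3; cy_5 = 3.5; cz_5 = 0.5; h_5 = 3.5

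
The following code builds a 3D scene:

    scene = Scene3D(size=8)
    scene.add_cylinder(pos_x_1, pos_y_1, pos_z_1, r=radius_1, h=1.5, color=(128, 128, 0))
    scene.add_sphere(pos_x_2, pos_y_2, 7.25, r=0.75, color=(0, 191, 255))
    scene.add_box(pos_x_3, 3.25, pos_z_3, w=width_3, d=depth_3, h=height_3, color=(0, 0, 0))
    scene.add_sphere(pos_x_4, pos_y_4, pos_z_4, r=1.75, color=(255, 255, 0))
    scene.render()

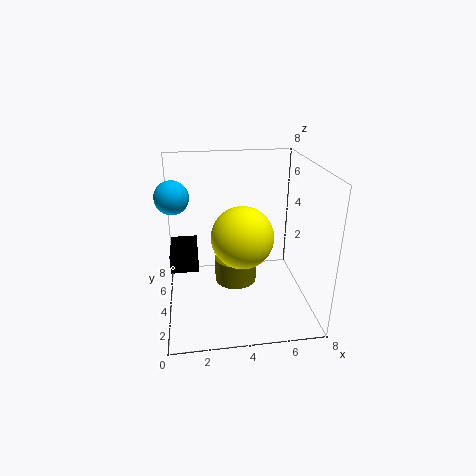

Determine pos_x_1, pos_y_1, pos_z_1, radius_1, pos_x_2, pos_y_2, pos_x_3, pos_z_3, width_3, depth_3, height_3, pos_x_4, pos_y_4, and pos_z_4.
pos_x_1 = 4; pos_y_1 = 5; pos_z_1 = 0.75; radius_1 = 1.25; pos_x_2 = 0.75; pos_y_2 = 1.75; pos_x_3 = 0.25; pos_z_3 = 2.5; width_3 = 1.5; depth_3 = 2.5; height_3 = 1; pos_x_4 = 4.25; pos_y_4 = 4; pos_z_4 = 4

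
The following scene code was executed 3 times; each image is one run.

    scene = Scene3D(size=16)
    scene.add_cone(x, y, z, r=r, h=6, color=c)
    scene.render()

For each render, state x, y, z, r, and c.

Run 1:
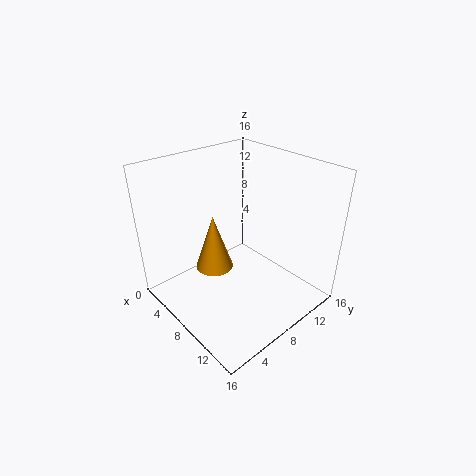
x = 7.5, y = 5, z = 5.5, r = 2, c = 'orange'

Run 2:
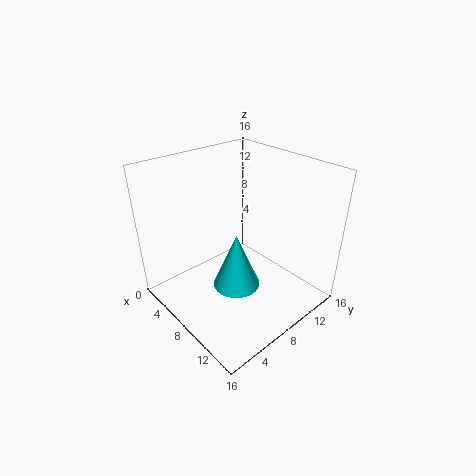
x = 10, y = 6, z = 4, r = 2.5, c = 'cyan'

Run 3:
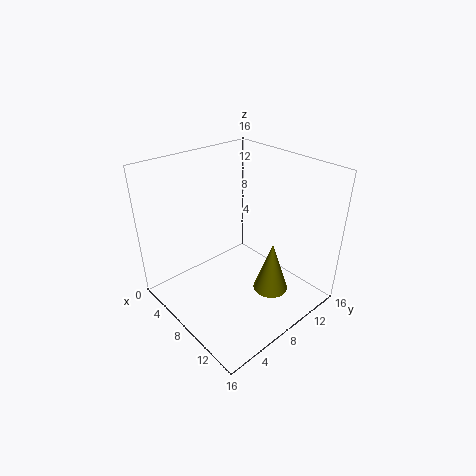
x = 11, y = 10.5, z = 1.5, r = 2, c = 'olive'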